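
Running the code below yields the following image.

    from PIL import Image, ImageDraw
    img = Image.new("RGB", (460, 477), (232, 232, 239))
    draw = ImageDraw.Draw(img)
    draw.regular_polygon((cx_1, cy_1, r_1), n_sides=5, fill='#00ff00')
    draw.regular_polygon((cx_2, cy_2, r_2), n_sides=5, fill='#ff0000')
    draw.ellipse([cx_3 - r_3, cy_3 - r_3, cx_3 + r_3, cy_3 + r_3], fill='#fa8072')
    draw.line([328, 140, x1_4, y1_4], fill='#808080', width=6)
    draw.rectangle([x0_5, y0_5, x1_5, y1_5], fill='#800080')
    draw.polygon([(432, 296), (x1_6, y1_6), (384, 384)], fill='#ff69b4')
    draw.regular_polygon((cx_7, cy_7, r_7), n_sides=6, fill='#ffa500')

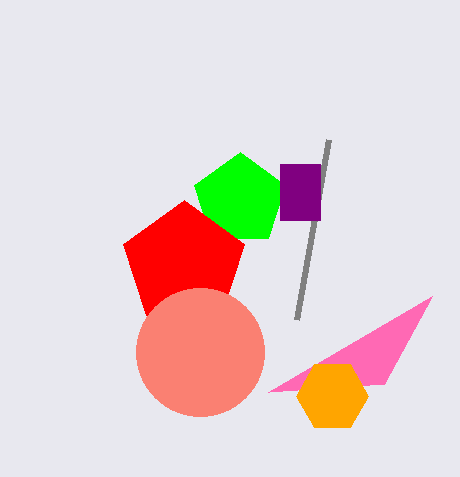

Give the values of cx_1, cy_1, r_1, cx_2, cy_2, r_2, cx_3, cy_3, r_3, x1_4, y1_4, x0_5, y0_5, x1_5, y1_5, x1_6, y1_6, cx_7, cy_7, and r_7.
cx_1 = 240; cy_1 = 200; r_1 = 48; cx_2 = 184; cy_2 = 264; r_2 = 64; cx_3 = 200; cy_3 = 352; r_3 = 64; x1_4 = 296; y1_4 = 320; x0_5 = 280; y0_5 = 164; x1_5 = 320; y1_5 = 220; x1_6 = 268; y1_6 = 392; cx_7 = 332; cy_7 = 396; r_7 = 36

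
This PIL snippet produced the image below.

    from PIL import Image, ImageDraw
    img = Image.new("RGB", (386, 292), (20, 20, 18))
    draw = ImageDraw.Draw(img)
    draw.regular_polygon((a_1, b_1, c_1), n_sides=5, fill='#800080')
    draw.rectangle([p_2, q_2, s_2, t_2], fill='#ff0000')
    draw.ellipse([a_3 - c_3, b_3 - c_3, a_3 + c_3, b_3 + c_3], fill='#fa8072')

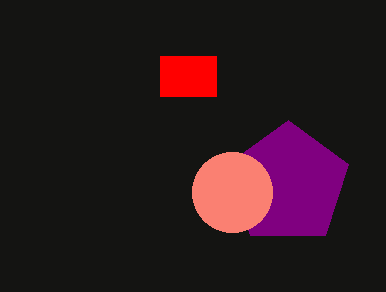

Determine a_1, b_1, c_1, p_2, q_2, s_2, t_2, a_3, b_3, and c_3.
a_1 = 288
b_1 = 184
c_1 = 64
p_2 = 160
q_2 = 56
s_2 = 216
t_2 = 96
a_3 = 232
b_3 = 192
c_3 = 40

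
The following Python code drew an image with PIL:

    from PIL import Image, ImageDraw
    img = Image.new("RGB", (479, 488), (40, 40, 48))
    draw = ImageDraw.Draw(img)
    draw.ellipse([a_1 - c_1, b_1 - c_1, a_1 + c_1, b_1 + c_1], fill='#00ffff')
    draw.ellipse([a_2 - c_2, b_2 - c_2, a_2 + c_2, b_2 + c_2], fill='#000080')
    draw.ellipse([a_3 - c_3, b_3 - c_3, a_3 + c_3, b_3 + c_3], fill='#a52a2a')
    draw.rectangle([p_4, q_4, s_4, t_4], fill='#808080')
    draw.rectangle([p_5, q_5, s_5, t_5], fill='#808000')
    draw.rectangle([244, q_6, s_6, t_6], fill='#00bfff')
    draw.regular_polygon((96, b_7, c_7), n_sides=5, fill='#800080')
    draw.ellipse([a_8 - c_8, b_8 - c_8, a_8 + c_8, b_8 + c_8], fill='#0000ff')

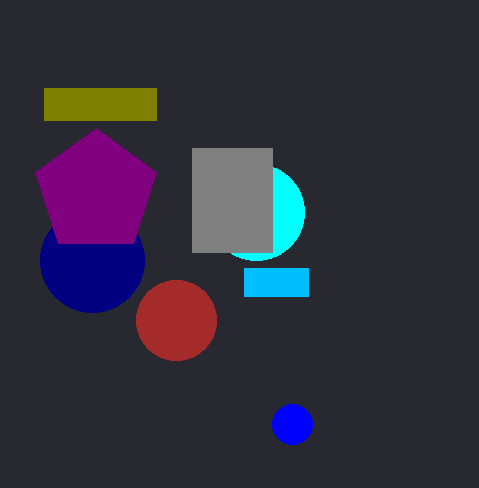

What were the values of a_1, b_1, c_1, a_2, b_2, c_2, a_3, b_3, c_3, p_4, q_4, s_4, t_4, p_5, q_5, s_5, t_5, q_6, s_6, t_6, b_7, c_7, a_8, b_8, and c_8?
a_1 = 256
b_1 = 212
c_1 = 48
a_2 = 92
b_2 = 260
c_2 = 52
a_3 = 176
b_3 = 320
c_3 = 40
p_4 = 192
q_4 = 148
s_4 = 272
t_4 = 252
p_5 = 44
q_5 = 88
s_5 = 156
t_5 = 120
q_6 = 268
s_6 = 308
t_6 = 296
b_7 = 192
c_7 = 64
a_8 = 292
b_8 = 424
c_8 = 20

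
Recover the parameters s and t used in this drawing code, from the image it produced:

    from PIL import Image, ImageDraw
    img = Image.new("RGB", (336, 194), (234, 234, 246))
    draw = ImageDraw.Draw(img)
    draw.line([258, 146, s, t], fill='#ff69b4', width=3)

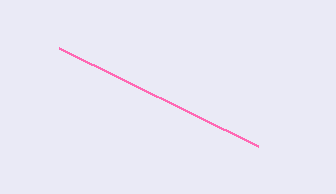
s = 59; t = 48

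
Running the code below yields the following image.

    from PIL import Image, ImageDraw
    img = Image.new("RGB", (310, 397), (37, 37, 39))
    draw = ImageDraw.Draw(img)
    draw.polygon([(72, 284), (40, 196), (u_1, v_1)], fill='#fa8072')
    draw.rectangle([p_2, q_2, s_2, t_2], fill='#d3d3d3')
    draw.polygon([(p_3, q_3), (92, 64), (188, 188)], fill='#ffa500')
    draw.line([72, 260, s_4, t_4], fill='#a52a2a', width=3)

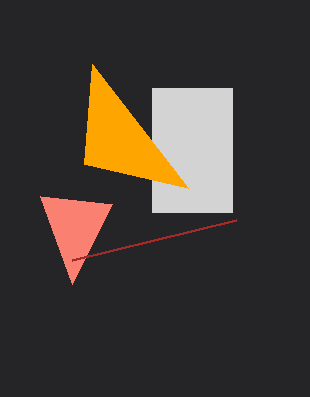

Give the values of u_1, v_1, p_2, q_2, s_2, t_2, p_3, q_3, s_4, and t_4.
u_1 = 112
v_1 = 204
p_2 = 152
q_2 = 88
s_2 = 232
t_2 = 212
p_3 = 84
q_3 = 164
s_4 = 236
t_4 = 220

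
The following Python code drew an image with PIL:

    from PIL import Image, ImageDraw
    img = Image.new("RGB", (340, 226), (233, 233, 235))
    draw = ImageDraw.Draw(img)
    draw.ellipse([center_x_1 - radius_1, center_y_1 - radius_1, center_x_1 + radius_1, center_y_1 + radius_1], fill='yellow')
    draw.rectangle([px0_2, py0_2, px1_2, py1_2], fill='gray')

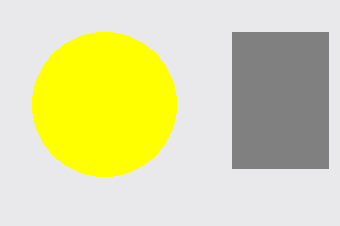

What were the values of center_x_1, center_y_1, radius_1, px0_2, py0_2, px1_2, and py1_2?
center_x_1 = 104
center_y_1 = 104
radius_1 = 72
px0_2 = 232
py0_2 = 32
px1_2 = 328
py1_2 = 168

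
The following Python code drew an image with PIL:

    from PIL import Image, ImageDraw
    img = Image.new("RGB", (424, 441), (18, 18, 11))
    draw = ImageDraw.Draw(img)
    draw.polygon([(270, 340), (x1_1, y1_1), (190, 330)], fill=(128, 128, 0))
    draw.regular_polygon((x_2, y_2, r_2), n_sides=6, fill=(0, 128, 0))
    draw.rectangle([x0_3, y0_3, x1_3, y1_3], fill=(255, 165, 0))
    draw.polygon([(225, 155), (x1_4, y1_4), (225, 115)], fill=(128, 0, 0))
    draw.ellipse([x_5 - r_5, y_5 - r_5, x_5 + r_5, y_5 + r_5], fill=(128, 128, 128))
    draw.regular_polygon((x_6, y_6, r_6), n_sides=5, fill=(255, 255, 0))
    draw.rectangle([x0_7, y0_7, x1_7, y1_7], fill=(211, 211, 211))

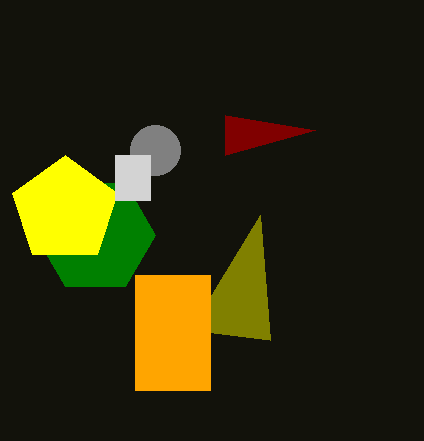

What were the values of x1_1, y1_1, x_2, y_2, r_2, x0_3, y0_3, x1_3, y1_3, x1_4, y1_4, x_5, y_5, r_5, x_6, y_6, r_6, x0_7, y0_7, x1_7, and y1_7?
x1_1 = 260; y1_1 = 215; x_2 = 95; y_2 = 235; r_2 = 60; x0_3 = 135; y0_3 = 275; x1_3 = 210; y1_3 = 390; x1_4 = 315; y1_4 = 130; x_5 = 155; y_5 = 150; r_5 = 25; x_6 = 65; y_6 = 210; r_6 = 55; x0_7 = 115; y0_7 = 155; x1_7 = 150; y1_7 = 200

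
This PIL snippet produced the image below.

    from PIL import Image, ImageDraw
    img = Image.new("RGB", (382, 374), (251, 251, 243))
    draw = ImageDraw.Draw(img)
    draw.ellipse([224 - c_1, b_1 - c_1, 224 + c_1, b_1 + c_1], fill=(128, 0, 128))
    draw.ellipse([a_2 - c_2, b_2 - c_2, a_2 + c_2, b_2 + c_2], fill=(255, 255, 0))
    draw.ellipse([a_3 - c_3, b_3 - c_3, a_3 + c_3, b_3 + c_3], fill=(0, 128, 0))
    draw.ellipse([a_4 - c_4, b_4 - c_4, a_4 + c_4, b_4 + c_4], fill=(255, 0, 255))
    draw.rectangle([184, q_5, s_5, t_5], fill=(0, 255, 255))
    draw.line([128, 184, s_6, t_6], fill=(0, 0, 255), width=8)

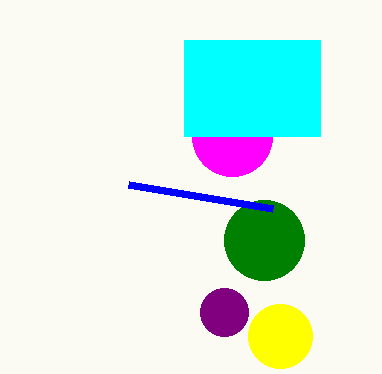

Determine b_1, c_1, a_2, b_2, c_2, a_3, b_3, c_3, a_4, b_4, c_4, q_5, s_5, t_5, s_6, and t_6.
b_1 = 312; c_1 = 24; a_2 = 280; b_2 = 336; c_2 = 32; a_3 = 264; b_3 = 240; c_3 = 40; a_4 = 232; b_4 = 136; c_4 = 40; q_5 = 40; s_5 = 320; t_5 = 136; s_6 = 272; t_6 = 208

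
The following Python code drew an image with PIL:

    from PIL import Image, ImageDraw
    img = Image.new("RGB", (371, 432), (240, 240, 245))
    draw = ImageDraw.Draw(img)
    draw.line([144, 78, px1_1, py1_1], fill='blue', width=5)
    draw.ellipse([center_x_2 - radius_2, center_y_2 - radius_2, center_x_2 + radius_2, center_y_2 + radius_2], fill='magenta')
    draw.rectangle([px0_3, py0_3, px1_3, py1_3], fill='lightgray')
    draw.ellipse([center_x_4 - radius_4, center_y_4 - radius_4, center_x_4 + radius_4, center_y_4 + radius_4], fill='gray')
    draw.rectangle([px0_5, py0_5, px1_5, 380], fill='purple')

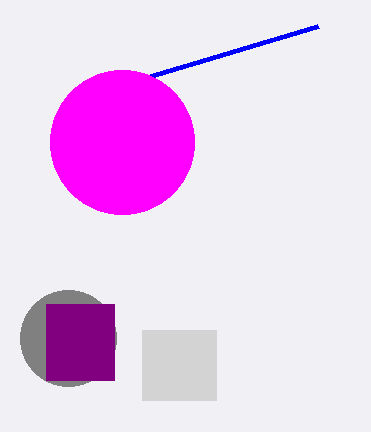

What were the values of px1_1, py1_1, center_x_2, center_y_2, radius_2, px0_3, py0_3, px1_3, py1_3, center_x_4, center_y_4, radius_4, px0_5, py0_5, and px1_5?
px1_1 = 318
py1_1 = 26
center_x_2 = 122
center_y_2 = 142
radius_2 = 72
px0_3 = 142
py0_3 = 330
px1_3 = 216
py1_3 = 400
center_x_4 = 68
center_y_4 = 338
radius_4 = 48
px0_5 = 46
py0_5 = 304
px1_5 = 114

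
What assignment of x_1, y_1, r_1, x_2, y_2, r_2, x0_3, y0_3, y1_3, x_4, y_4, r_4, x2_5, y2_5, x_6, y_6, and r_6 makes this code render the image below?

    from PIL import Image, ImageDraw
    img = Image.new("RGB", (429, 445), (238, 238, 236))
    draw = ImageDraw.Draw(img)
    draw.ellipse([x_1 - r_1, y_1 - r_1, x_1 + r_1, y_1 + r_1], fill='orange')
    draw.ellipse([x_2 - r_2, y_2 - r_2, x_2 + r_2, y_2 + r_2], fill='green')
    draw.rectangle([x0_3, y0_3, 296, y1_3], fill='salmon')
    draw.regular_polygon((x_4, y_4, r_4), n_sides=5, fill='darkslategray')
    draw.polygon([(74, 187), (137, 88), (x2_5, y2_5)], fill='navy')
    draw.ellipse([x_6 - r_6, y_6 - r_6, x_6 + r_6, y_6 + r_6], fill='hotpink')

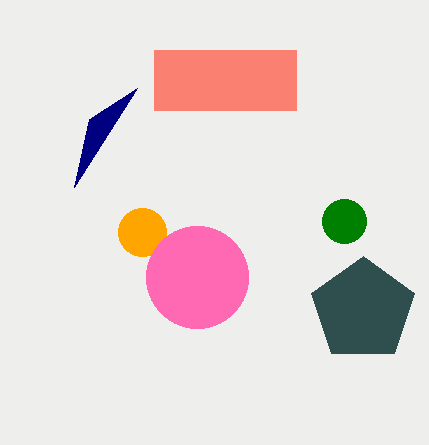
x_1 = 142; y_1 = 232; r_1 = 24; x_2 = 344; y_2 = 221; r_2 = 22; x0_3 = 154; y0_3 = 50; y1_3 = 110; x_4 = 363; y_4 = 310; r_4 = 54; x2_5 = 89; y2_5 = 119; x_6 = 197; y_6 = 277; r_6 = 51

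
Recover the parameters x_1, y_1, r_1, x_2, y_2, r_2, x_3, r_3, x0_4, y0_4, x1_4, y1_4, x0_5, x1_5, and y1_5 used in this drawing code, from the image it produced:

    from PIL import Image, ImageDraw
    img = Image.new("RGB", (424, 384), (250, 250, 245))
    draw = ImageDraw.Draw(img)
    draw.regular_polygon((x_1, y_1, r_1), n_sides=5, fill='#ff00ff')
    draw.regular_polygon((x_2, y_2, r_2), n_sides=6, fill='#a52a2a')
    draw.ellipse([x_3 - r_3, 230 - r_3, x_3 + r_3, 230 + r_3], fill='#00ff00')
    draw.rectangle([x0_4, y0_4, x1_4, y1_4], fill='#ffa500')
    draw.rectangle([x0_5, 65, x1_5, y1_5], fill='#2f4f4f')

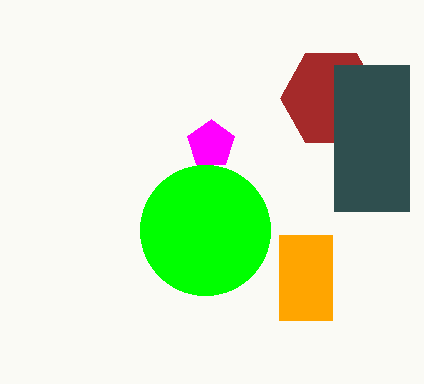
x_1 = 211
y_1 = 144
r_1 = 25
x_2 = 331
y_2 = 98
r_2 = 51
x_3 = 205
r_3 = 65
x0_4 = 279
y0_4 = 235
x1_4 = 332
y1_4 = 320
x0_5 = 334
x1_5 = 409
y1_5 = 211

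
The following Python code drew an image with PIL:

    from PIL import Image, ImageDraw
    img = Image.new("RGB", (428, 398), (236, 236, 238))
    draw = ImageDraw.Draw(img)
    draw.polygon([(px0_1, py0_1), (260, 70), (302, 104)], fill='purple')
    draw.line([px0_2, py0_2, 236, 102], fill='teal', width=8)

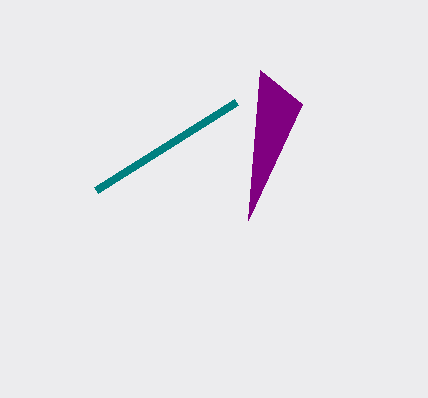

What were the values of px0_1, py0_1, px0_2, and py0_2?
px0_1 = 248, py0_1 = 220, px0_2 = 96, py0_2 = 190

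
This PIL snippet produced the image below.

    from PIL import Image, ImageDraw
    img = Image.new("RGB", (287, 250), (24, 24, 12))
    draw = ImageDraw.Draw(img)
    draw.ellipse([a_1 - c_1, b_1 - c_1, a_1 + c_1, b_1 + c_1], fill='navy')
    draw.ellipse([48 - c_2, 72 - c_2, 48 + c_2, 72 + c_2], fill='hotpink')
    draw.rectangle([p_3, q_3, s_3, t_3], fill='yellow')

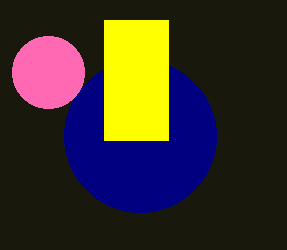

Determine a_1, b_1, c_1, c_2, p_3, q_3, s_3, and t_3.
a_1 = 140, b_1 = 136, c_1 = 76, c_2 = 36, p_3 = 104, q_3 = 20, s_3 = 168, t_3 = 140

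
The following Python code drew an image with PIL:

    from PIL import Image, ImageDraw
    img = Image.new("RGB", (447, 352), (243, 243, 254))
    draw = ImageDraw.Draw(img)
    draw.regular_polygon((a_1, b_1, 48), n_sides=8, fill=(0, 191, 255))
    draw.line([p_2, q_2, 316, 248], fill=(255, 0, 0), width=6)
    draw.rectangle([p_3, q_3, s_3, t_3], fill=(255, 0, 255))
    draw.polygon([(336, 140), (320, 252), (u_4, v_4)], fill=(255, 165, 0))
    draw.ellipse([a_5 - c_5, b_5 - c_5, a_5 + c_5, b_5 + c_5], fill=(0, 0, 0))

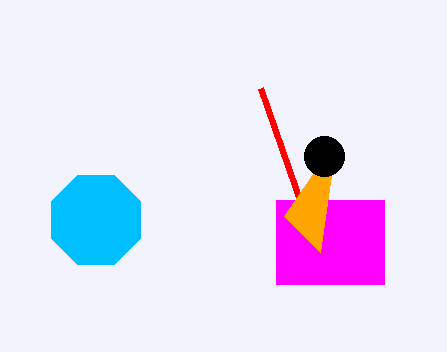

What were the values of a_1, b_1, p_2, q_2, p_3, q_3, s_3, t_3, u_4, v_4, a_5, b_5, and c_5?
a_1 = 96, b_1 = 220, p_2 = 260, q_2 = 88, p_3 = 276, q_3 = 200, s_3 = 384, t_3 = 284, u_4 = 284, v_4 = 216, a_5 = 324, b_5 = 156, c_5 = 20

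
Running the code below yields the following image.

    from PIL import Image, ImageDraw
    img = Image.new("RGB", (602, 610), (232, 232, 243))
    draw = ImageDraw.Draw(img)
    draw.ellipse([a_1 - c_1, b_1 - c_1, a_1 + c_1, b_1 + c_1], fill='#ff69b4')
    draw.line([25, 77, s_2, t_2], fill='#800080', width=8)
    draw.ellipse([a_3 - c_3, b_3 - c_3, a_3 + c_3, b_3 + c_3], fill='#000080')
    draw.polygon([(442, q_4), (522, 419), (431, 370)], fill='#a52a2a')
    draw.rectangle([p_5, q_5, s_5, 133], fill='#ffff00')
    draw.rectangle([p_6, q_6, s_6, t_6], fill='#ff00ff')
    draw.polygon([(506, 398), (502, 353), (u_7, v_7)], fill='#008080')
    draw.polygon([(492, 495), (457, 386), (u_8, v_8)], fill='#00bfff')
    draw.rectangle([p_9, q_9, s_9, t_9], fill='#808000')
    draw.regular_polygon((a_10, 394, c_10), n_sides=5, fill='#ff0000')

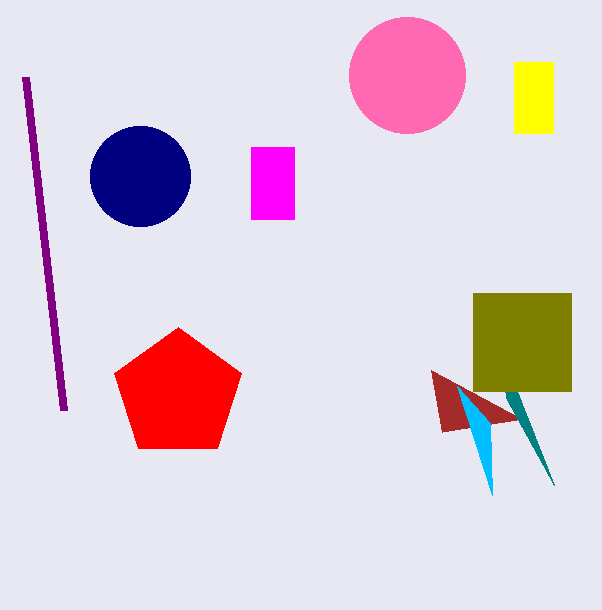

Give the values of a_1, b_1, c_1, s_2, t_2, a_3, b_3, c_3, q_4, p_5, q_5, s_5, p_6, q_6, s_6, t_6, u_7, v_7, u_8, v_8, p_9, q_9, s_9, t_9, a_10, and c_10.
a_1 = 407
b_1 = 75
c_1 = 58
s_2 = 63
t_2 = 410
a_3 = 140
b_3 = 176
c_3 = 50
q_4 = 432
p_5 = 514
q_5 = 62
s_5 = 553
p_6 = 251
q_6 = 147
s_6 = 294
t_6 = 219
u_7 = 554
v_7 = 485
u_8 = 490
v_8 = 423
p_9 = 473
q_9 = 293
s_9 = 571
t_9 = 391
a_10 = 178
c_10 = 67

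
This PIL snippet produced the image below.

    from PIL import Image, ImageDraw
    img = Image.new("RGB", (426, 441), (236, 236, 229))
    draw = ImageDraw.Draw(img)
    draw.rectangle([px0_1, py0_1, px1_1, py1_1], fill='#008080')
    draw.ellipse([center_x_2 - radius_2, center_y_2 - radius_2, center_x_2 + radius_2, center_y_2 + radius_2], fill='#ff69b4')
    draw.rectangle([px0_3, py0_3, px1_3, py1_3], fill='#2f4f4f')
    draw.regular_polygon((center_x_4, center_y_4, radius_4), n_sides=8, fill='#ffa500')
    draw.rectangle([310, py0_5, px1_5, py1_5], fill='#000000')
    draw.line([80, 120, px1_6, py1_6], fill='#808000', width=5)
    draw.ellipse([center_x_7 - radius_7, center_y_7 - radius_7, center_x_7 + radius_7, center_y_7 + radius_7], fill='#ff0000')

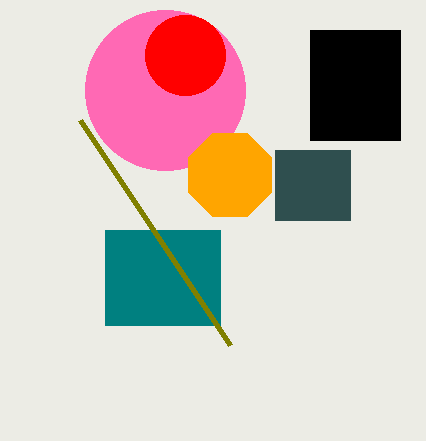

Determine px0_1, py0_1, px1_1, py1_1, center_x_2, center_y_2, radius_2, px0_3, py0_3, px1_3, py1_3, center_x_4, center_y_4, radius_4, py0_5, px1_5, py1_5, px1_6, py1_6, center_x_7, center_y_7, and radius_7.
px0_1 = 105, py0_1 = 230, px1_1 = 220, py1_1 = 325, center_x_2 = 165, center_y_2 = 90, radius_2 = 80, px0_3 = 275, py0_3 = 150, px1_3 = 350, py1_3 = 220, center_x_4 = 230, center_y_4 = 175, radius_4 = 45, py0_5 = 30, px1_5 = 400, py1_5 = 140, px1_6 = 230, py1_6 = 345, center_x_7 = 185, center_y_7 = 55, radius_7 = 40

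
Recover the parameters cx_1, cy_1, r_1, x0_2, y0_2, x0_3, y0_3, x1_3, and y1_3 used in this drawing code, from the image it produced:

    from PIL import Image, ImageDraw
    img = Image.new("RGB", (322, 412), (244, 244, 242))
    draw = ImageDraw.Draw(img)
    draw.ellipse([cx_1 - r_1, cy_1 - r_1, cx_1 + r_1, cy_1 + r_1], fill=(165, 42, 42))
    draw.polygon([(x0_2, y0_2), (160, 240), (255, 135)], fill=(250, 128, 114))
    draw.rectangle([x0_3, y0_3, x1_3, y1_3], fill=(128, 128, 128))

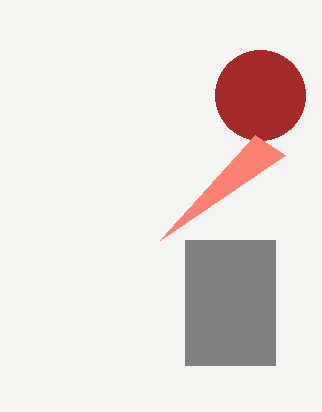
cx_1 = 260
cy_1 = 95
r_1 = 45
x0_2 = 285
y0_2 = 155
x0_3 = 185
y0_3 = 240
x1_3 = 275
y1_3 = 365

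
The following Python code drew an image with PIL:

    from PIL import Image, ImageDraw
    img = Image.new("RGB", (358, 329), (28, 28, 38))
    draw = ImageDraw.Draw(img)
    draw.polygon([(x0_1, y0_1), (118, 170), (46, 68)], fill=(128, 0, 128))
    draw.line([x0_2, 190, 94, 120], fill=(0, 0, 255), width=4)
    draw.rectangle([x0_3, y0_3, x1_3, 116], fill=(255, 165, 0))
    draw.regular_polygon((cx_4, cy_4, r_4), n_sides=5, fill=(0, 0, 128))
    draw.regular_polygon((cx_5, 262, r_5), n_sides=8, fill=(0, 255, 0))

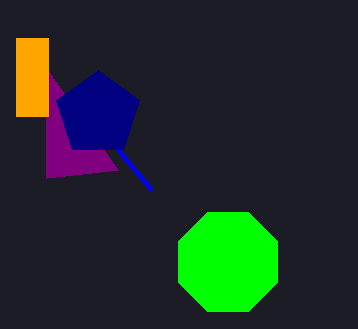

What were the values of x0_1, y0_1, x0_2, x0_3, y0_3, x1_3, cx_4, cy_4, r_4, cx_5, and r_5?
x0_1 = 46
y0_1 = 178
x0_2 = 152
x0_3 = 16
y0_3 = 38
x1_3 = 48
cx_4 = 98
cy_4 = 114
r_4 = 44
cx_5 = 228
r_5 = 54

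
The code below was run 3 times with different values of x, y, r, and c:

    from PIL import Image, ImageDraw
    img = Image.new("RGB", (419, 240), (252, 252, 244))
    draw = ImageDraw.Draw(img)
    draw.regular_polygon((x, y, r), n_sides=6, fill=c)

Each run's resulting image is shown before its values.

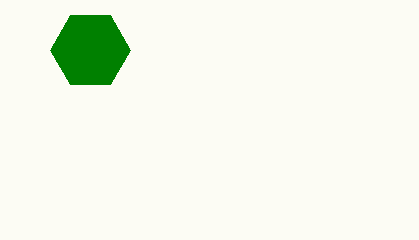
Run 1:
x = 90, y = 50, r = 40, c = 'green'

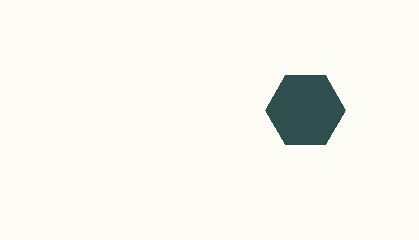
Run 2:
x = 305
y = 110
r = 40
c = 'darkslategray'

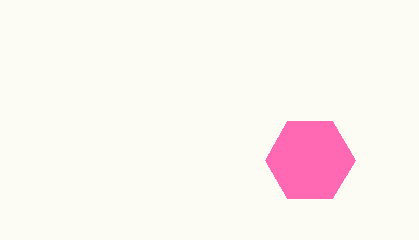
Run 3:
x = 310; y = 160; r = 45; c = 'hotpink'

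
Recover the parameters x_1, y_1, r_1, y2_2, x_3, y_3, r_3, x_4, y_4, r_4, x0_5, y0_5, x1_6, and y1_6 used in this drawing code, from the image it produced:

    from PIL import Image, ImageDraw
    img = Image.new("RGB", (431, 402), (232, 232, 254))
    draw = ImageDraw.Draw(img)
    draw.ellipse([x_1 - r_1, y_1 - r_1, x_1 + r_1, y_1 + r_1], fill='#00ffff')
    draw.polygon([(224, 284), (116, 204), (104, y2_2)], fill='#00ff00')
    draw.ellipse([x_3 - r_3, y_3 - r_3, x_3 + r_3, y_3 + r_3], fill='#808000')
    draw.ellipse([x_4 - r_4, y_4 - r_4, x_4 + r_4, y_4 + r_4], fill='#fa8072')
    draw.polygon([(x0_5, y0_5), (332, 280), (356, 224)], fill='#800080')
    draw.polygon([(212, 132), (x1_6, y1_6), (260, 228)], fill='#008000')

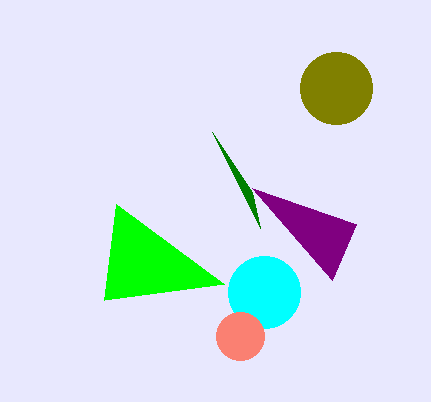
x_1 = 264; y_1 = 292; r_1 = 36; y2_2 = 300; x_3 = 336; y_3 = 88; r_3 = 36; x_4 = 240; y_4 = 336; r_4 = 24; x0_5 = 252; y0_5 = 188; x1_6 = 252; y1_6 = 192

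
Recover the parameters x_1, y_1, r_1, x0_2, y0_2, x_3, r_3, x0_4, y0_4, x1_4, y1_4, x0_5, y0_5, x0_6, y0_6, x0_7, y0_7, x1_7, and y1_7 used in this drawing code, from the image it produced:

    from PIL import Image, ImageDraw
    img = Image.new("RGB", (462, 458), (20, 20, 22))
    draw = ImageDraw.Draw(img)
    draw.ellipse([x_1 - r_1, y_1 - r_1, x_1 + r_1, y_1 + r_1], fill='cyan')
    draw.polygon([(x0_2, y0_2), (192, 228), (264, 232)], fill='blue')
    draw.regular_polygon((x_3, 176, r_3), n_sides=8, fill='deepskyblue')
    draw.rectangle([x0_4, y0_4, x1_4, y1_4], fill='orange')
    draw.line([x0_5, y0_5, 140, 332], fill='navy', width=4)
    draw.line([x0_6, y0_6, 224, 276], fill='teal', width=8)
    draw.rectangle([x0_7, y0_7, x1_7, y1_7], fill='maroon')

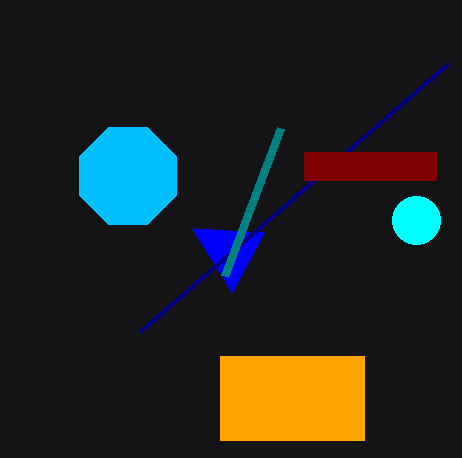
x_1 = 416; y_1 = 220; r_1 = 24; x0_2 = 232; y0_2 = 292; x_3 = 128; r_3 = 52; x0_4 = 220; y0_4 = 356; x1_4 = 364; y1_4 = 440; x0_5 = 448; y0_5 = 64; x0_6 = 280; y0_6 = 128; x0_7 = 304; y0_7 = 152; x1_7 = 436; y1_7 = 180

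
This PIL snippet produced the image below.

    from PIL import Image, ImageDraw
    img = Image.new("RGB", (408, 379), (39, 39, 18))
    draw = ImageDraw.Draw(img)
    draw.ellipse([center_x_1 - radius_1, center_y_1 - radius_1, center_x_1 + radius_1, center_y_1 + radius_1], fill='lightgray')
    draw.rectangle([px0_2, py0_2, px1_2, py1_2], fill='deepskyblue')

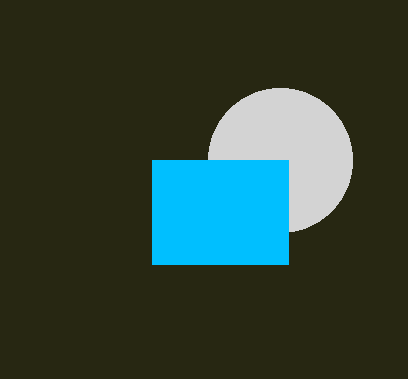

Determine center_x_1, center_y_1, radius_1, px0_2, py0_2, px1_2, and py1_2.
center_x_1 = 280
center_y_1 = 160
radius_1 = 72
px0_2 = 152
py0_2 = 160
px1_2 = 288
py1_2 = 264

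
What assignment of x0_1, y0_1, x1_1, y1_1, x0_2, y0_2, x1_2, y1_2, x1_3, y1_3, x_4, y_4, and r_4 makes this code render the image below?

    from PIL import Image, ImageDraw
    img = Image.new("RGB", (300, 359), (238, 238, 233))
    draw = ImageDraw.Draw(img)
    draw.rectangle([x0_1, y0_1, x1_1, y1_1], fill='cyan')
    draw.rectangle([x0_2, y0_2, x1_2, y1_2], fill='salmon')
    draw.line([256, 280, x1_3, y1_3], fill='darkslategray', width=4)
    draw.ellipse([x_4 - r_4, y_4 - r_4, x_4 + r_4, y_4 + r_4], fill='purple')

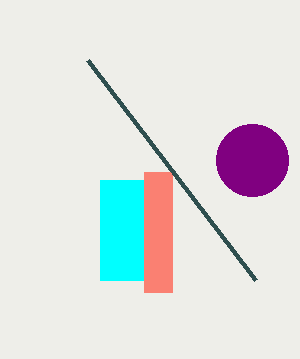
x0_1 = 100
y0_1 = 180
x1_1 = 144
y1_1 = 280
x0_2 = 144
y0_2 = 172
x1_2 = 172
y1_2 = 292
x1_3 = 88
y1_3 = 60
x_4 = 252
y_4 = 160
r_4 = 36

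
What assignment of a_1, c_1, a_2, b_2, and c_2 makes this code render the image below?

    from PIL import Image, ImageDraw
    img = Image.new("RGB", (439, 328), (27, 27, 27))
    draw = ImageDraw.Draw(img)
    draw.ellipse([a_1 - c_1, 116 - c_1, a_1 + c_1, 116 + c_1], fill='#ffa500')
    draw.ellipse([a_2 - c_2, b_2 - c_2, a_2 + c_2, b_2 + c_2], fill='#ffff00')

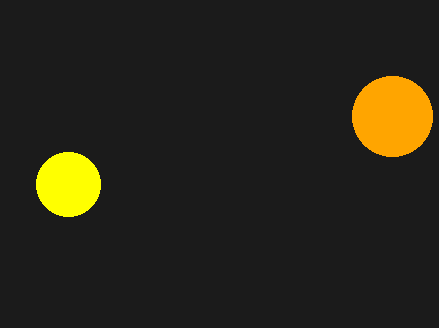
a_1 = 392, c_1 = 40, a_2 = 68, b_2 = 184, c_2 = 32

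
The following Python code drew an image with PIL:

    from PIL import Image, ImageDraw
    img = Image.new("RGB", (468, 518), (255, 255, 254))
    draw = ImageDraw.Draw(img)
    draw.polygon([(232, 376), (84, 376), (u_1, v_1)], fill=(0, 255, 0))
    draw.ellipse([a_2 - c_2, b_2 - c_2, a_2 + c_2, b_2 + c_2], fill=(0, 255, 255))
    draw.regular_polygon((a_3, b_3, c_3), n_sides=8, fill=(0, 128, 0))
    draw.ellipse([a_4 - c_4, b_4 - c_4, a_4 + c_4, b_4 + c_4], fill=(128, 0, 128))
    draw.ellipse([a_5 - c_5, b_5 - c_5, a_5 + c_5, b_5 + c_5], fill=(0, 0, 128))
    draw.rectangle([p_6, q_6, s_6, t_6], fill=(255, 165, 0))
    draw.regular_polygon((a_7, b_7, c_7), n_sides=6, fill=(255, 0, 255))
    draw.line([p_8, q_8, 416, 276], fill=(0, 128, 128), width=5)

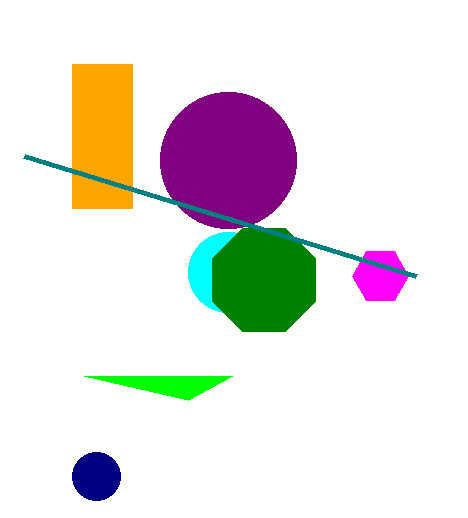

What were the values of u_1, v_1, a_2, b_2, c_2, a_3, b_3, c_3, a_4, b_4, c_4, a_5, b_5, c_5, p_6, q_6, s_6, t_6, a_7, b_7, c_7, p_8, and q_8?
u_1 = 188; v_1 = 400; a_2 = 228; b_2 = 272; c_2 = 40; a_3 = 264; b_3 = 280; c_3 = 56; a_4 = 228; b_4 = 160; c_4 = 68; a_5 = 96; b_5 = 476; c_5 = 24; p_6 = 72; q_6 = 64; s_6 = 132; t_6 = 208; a_7 = 380; b_7 = 276; c_7 = 28; p_8 = 24; q_8 = 156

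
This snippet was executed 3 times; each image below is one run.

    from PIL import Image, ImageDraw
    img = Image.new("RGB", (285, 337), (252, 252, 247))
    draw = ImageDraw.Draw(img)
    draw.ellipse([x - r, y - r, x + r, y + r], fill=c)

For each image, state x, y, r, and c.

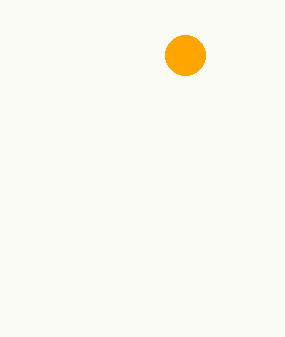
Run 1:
x = 185
y = 55
r = 20
c = 'orange'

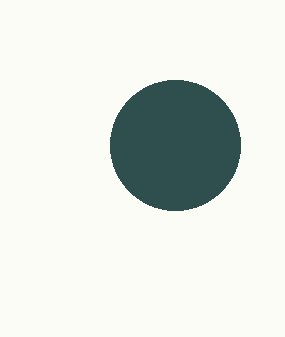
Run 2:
x = 175; y = 145; r = 65; c = 'darkslategray'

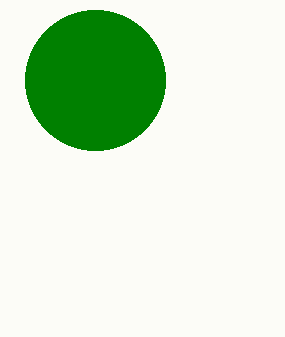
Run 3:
x = 95, y = 80, r = 70, c = 'green'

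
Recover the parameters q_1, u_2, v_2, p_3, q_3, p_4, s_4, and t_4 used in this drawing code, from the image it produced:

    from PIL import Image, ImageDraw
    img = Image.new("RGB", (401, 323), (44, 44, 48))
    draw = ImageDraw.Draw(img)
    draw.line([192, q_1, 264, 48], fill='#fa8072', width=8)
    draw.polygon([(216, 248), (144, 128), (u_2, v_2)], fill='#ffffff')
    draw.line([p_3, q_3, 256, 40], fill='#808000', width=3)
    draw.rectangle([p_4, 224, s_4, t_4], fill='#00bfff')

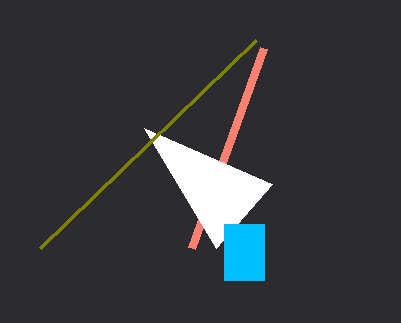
q_1 = 248; u_2 = 272; v_2 = 184; p_3 = 40; q_3 = 248; p_4 = 224; s_4 = 264; t_4 = 280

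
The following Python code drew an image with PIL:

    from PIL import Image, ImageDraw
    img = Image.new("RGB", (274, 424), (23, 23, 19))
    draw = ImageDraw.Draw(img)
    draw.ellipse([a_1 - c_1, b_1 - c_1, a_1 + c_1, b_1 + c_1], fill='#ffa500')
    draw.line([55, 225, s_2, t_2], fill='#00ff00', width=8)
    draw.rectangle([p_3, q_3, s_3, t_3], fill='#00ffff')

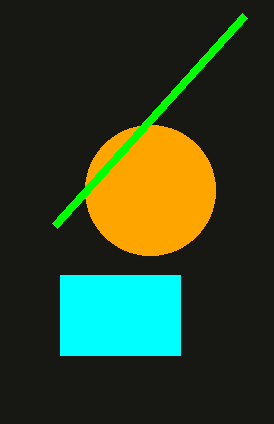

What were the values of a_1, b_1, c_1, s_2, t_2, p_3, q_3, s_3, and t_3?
a_1 = 150; b_1 = 190; c_1 = 65; s_2 = 245; t_2 = 15; p_3 = 60; q_3 = 275; s_3 = 180; t_3 = 355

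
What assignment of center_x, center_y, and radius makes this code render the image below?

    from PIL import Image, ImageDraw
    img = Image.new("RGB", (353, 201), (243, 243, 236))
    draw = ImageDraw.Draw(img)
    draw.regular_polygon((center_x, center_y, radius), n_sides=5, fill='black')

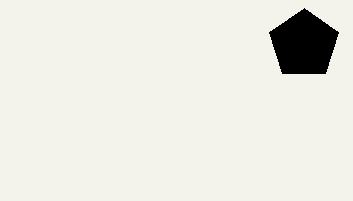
center_x = 304
center_y = 44
radius = 36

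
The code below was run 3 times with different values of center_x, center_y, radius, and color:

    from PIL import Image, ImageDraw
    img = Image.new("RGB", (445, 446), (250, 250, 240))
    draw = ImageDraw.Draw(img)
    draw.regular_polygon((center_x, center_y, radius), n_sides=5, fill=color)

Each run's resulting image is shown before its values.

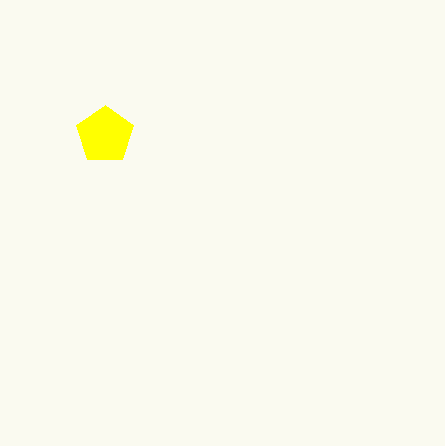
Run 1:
center_x = 105, center_y = 135, radius = 30, color = 'yellow'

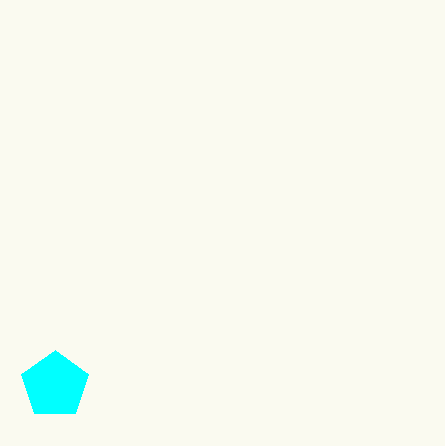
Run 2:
center_x = 55; center_y = 385; radius = 35; color = 'cyan'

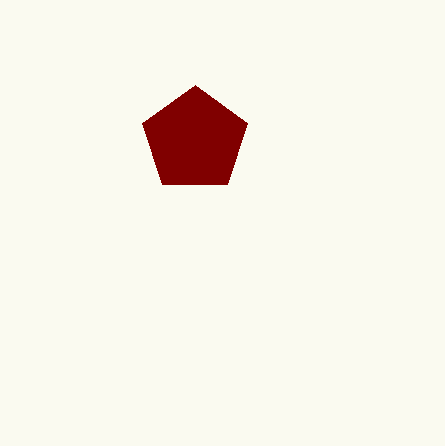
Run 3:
center_x = 195; center_y = 140; radius = 55; color = 'maroon'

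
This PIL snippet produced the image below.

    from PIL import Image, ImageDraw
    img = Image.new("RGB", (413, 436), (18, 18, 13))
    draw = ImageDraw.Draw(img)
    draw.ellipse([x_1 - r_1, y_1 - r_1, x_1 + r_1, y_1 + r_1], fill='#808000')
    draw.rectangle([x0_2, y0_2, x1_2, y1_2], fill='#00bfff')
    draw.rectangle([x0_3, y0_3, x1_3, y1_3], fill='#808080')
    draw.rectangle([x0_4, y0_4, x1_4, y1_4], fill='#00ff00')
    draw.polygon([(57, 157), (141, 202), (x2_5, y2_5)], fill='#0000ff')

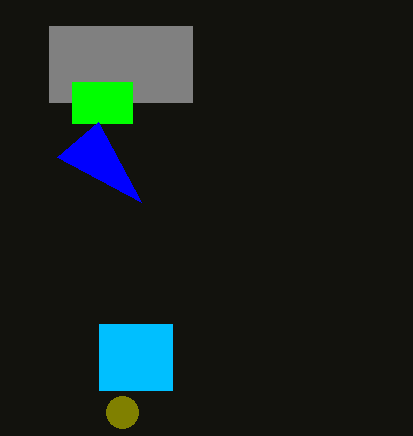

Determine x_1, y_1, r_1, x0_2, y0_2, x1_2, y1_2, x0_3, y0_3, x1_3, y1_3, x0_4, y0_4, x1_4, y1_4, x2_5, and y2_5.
x_1 = 122; y_1 = 412; r_1 = 16; x0_2 = 99; y0_2 = 324; x1_2 = 172; y1_2 = 390; x0_3 = 49; y0_3 = 26; x1_3 = 192; y1_3 = 102; x0_4 = 72; y0_4 = 82; x1_4 = 132; y1_4 = 123; x2_5 = 98; y2_5 = 122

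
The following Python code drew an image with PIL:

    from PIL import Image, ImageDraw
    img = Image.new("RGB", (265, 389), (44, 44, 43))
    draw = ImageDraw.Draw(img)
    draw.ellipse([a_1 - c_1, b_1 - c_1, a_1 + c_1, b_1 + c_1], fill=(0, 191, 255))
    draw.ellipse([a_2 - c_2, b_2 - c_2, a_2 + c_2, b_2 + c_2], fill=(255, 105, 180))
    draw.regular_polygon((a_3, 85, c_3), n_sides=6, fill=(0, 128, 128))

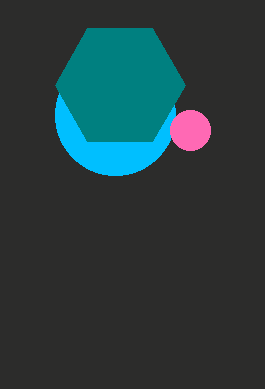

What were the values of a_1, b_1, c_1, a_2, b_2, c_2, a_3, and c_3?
a_1 = 115; b_1 = 115; c_1 = 60; a_2 = 190; b_2 = 130; c_2 = 20; a_3 = 120; c_3 = 65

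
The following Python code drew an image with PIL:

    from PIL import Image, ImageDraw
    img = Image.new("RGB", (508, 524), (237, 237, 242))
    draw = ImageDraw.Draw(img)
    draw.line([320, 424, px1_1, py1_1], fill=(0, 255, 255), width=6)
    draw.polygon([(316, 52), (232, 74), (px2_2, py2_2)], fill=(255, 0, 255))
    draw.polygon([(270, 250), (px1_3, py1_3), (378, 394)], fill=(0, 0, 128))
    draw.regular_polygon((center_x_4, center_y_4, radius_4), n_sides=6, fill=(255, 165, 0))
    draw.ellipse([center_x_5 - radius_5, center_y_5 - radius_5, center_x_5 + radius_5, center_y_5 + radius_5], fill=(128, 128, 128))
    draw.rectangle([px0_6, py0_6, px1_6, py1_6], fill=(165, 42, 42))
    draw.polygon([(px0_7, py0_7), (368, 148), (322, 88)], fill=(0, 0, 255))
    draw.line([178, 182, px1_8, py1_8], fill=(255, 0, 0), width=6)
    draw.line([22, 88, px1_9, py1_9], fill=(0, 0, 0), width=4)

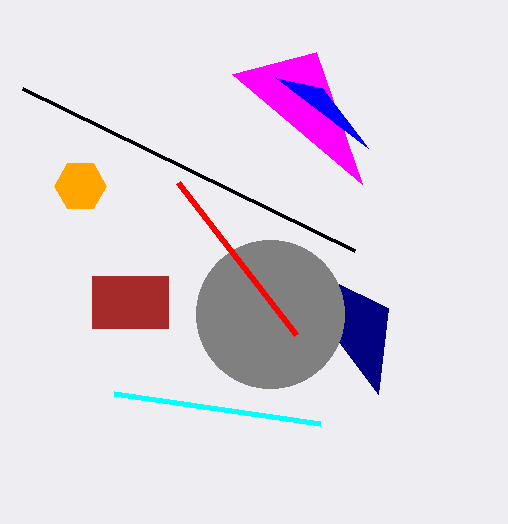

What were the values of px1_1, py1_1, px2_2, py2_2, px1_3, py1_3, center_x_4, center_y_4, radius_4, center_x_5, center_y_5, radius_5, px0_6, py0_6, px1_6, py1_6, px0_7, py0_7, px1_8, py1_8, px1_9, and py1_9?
px1_1 = 114
py1_1 = 394
px2_2 = 362
py2_2 = 184
px1_3 = 388
py1_3 = 308
center_x_4 = 80
center_y_4 = 186
radius_4 = 26
center_x_5 = 270
center_y_5 = 314
radius_5 = 74
px0_6 = 92
py0_6 = 276
px1_6 = 168
py1_6 = 328
px0_7 = 276
py0_7 = 78
px1_8 = 296
py1_8 = 334
px1_9 = 354
py1_9 = 250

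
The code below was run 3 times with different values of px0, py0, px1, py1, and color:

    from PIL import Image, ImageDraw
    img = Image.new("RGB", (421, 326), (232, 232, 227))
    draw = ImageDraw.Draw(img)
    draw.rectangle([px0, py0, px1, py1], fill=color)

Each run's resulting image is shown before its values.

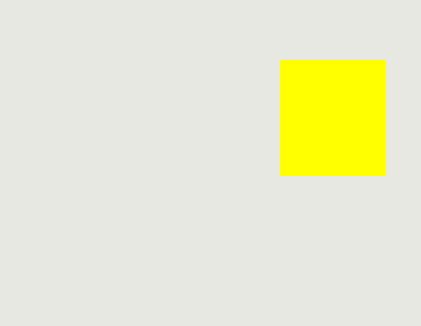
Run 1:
px0 = 280
py0 = 60
px1 = 385
py1 = 175
color = 'yellow'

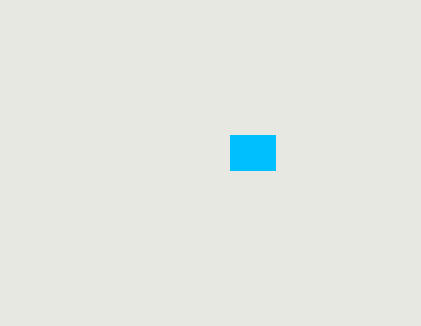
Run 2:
px0 = 230
py0 = 135
px1 = 275
py1 = 170
color = 'deepskyblue'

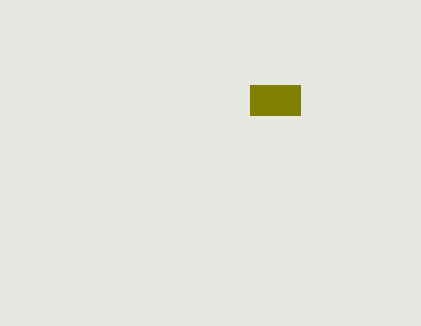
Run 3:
px0 = 250
py0 = 85
px1 = 300
py1 = 115
color = 'olive'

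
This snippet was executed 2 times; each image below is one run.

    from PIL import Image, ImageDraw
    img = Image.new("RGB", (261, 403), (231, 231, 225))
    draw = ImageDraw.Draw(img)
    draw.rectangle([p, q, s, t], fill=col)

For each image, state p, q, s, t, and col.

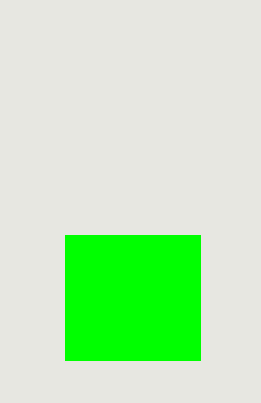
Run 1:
p = 65, q = 235, s = 200, t = 360, col = 'lime'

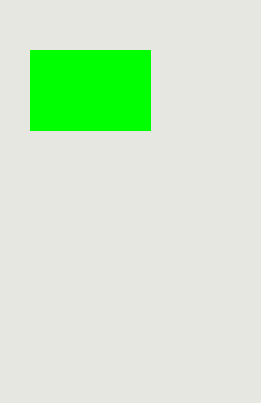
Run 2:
p = 30, q = 50, s = 150, t = 130, col = 'lime'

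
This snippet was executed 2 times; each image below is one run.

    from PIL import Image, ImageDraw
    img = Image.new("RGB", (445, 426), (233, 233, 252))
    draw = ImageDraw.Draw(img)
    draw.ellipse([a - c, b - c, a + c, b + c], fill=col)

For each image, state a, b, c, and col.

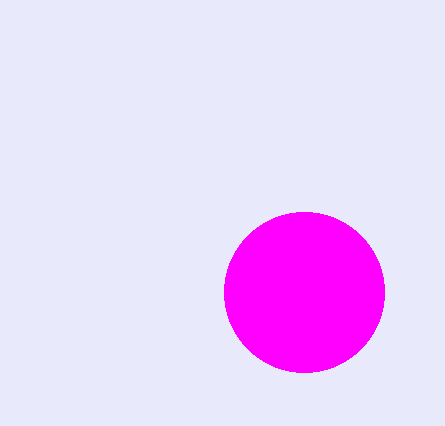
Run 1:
a = 304
b = 292
c = 80
col = 'magenta'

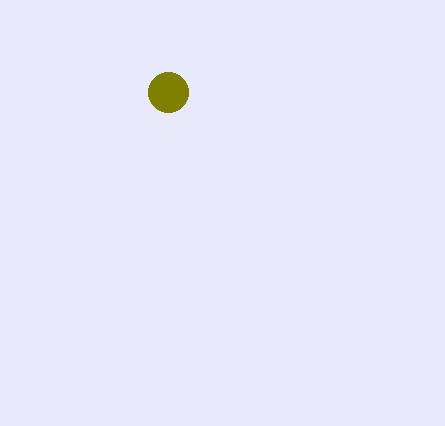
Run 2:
a = 168, b = 92, c = 20, col = 'olive'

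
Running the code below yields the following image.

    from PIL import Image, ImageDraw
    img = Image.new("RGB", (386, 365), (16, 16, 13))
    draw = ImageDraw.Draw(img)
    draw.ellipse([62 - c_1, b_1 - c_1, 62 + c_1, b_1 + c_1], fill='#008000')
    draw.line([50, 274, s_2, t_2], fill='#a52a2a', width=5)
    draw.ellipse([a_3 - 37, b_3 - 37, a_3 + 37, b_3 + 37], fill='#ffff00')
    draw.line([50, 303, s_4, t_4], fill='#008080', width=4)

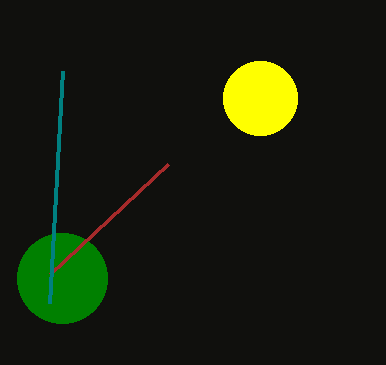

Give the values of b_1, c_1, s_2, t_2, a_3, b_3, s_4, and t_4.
b_1 = 278; c_1 = 45; s_2 = 168; t_2 = 164; a_3 = 260; b_3 = 98; s_4 = 63; t_4 = 71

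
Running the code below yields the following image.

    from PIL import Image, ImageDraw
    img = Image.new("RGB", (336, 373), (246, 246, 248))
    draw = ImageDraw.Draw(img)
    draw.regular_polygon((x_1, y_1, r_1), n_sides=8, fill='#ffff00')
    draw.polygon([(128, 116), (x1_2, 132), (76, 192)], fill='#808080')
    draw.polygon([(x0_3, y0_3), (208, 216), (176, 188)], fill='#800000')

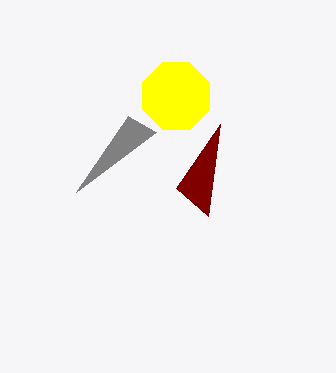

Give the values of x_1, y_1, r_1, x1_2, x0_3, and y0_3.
x_1 = 176
y_1 = 96
r_1 = 36
x1_2 = 156
x0_3 = 220
y0_3 = 124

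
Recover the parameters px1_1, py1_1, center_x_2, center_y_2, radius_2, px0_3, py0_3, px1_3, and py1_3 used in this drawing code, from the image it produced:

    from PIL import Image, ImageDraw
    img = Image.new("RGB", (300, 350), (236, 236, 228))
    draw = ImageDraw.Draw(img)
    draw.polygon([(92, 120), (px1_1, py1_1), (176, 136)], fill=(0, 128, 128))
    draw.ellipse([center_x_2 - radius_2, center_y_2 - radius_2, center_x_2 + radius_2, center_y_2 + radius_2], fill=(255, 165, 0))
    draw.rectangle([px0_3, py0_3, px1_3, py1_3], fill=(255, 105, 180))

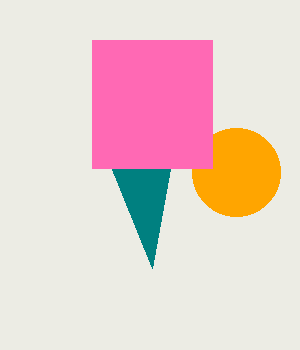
px1_1 = 152
py1_1 = 268
center_x_2 = 236
center_y_2 = 172
radius_2 = 44
px0_3 = 92
py0_3 = 40
px1_3 = 212
py1_3 = 168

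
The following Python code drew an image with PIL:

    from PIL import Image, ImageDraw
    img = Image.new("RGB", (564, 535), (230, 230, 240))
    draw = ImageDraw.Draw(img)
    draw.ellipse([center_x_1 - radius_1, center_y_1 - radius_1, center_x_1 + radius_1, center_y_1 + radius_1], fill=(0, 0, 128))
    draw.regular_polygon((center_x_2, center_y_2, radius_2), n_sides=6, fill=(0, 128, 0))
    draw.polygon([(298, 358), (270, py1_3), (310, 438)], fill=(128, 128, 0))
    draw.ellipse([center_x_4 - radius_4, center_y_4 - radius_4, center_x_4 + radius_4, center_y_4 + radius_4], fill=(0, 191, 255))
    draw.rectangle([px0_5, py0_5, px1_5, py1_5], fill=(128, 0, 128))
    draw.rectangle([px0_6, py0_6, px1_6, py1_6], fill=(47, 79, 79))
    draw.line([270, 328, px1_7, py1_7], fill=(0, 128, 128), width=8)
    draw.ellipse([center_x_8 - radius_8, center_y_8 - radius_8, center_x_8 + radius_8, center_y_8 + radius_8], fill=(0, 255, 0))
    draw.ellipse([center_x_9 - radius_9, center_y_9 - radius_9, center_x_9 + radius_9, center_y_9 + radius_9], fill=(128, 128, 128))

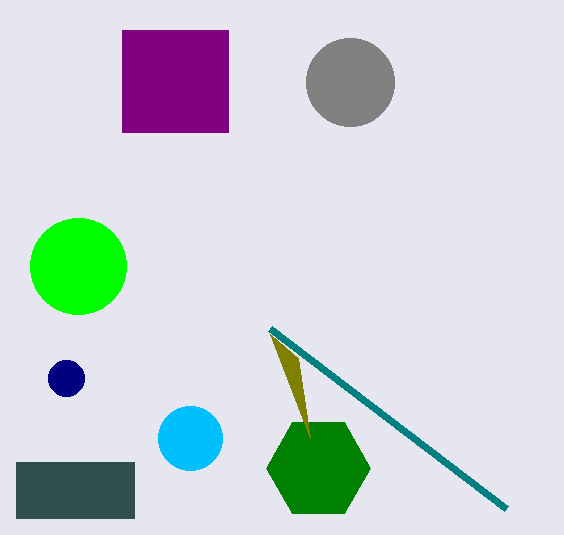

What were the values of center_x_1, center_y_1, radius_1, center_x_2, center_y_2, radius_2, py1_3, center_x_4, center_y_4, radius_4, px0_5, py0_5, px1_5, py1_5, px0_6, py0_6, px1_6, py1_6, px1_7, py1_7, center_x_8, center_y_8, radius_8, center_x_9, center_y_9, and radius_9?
center_x_1 = 66
center_y_1 = 378
radius_1 = 18
center_x_2 = 318
center_y_2 = 468
radius_2 = 52
py1_3 = 334
center_x_4 = 190
center_y_4 = 438
radius_4 = 32
px0_5 = 122
py0_5 = 30
px1_5 = 228
py1_5 = 132
px0_6 = 16
py0_6 = 462
px1_6 = 134
py1_6 = 518
px1_7 = 506
py1_7 = 508
center_x_8 = 78
center_y_8 = 266
radius_8 = 48
center_x_9 = 350
center_y_9 = 82
radius_9 = 44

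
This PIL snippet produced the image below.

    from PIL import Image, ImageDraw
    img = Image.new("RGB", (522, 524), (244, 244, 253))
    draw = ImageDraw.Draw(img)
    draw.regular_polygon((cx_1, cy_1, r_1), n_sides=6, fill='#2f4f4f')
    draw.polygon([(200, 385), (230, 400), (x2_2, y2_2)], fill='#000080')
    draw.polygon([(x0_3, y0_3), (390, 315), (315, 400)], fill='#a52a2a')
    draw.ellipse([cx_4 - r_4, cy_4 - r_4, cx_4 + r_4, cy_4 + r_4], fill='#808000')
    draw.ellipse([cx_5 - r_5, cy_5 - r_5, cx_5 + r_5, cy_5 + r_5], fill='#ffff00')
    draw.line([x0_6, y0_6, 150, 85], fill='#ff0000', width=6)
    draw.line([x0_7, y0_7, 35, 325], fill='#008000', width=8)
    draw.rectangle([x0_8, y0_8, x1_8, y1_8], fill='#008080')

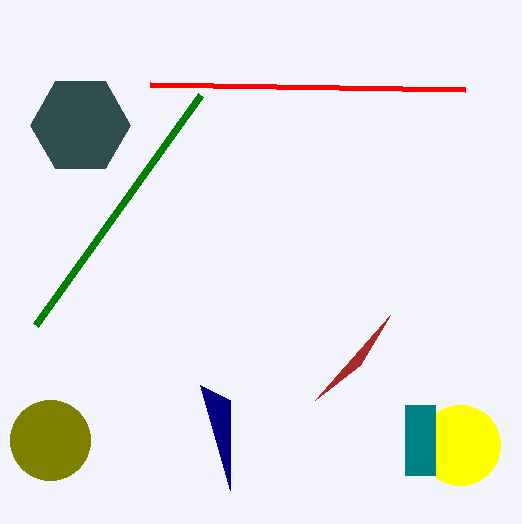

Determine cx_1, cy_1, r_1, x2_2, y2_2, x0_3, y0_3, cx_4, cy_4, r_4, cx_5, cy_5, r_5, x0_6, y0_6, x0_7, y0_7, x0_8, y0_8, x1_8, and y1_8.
cx_1 = 80; cy_1 = 125; r_1 = 50; x2_2 = 230; y2_2 = 490; x0_3 = 360; y0_3 = 365; cx_4 = 50; cy_4 = 440; r_4 = 40; cx_5 = 460; cy_5 = 445; r_5 = 40; x0_6 = 465; y0_6 = 90; x0_7 = 200; y0_7 = 95; x0_8 = 405; y0_8 = 405; x1_8 = 435; y1_8 = 475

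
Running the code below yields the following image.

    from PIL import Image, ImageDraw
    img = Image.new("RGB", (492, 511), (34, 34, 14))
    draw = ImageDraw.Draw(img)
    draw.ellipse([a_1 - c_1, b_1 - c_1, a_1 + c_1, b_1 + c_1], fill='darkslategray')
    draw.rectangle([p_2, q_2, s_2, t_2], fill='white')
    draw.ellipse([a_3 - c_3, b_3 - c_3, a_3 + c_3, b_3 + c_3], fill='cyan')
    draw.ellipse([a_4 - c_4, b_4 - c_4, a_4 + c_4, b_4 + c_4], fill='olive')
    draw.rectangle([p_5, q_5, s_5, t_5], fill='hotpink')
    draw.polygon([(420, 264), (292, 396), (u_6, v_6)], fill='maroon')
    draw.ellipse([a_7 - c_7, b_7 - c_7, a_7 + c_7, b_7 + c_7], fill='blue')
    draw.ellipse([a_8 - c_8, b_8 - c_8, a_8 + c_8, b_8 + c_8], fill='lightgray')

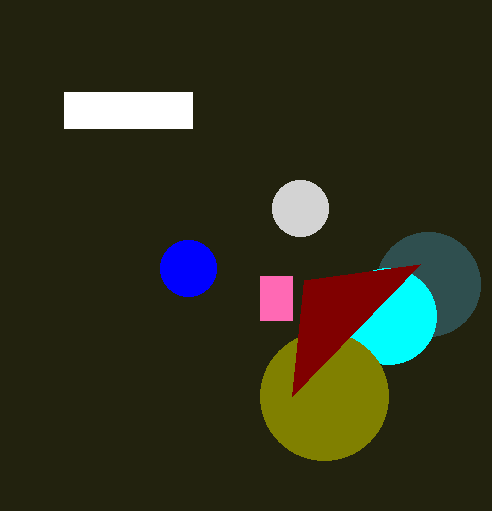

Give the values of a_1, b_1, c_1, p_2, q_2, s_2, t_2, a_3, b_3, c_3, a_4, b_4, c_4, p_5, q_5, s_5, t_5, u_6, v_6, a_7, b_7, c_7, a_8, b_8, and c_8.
a_1 = 428
b_1 = 284
c_1 = 52
p_2 = 64
q_2 = 92
s_2 = 192
t_2 = 128
a_3 = 388
b_3 = 316
c_3 = 48
a_4 = 324
b_4 = 396
c_4 = 64
p_5 = 260
q_5 = 276
s_5 = 292
t_5 = 320
u_6 = 304
v_6 = 280
a_7 = 188
b_7 = 268
c_7 = 28
a_8 = 300
b_8 = 208
c_8 = 28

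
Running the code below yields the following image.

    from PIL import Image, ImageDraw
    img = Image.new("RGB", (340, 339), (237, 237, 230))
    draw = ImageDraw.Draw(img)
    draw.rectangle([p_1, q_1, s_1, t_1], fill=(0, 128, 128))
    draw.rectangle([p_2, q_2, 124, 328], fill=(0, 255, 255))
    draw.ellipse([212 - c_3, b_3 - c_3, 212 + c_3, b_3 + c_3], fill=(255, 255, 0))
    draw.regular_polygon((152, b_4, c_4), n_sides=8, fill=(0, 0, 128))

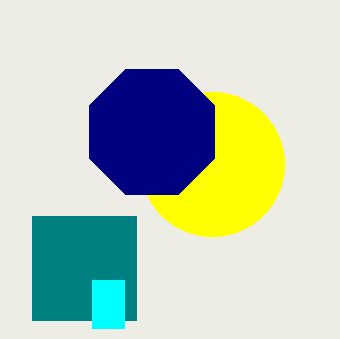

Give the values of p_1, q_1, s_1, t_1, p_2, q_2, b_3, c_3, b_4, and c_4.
p_1 = 32, q_1 = 216, s_1 = 136, t_1 = 320, p_2 = 92, q_2 = 280, b_3 = 164, c_3 = 72, b_4 = 132, c_4 = 68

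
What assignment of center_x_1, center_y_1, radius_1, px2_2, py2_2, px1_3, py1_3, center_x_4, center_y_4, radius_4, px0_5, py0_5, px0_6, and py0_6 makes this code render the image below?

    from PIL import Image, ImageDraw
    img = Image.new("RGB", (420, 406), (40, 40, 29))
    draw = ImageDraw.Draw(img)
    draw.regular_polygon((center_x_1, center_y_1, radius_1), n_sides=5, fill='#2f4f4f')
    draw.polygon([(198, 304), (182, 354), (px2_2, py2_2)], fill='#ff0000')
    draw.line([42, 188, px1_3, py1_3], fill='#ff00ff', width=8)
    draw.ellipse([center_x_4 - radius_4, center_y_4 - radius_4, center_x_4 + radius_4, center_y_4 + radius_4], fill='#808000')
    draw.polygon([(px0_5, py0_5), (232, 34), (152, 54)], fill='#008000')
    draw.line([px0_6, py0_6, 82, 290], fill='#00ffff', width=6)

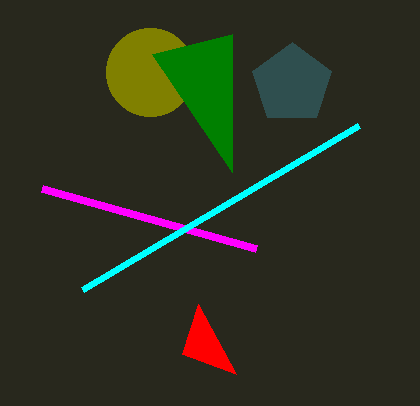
center_x_1 = 292
center_y_1 = 84
radius_1 = 42
px2_2 = 236
py2_2 = 374
px1_3 = 256
py1_3 = 248
center_x_4 = 150
center_y_4 = 72
radius_4 = 44
px0_5 = 232
py0_5 = 172
px0_6 = 358
py0_6 = 126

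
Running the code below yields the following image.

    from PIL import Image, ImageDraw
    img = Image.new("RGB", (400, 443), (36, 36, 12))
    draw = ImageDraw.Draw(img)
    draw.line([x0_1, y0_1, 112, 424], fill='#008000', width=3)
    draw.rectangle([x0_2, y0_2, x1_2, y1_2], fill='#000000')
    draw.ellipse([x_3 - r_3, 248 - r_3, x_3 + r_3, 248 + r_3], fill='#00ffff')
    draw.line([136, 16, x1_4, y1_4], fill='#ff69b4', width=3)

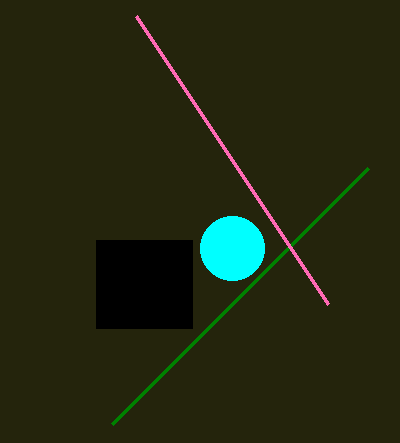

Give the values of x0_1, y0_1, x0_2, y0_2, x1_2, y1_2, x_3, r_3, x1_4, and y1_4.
x0_1 = 368, y0_1 = 168, x0_2 = 96, y0_2 = 240, x1_2 = 192, y1_2 = 328, x_3 = 232, r_3 = 32, x1_4 = 328, y1_4 = 304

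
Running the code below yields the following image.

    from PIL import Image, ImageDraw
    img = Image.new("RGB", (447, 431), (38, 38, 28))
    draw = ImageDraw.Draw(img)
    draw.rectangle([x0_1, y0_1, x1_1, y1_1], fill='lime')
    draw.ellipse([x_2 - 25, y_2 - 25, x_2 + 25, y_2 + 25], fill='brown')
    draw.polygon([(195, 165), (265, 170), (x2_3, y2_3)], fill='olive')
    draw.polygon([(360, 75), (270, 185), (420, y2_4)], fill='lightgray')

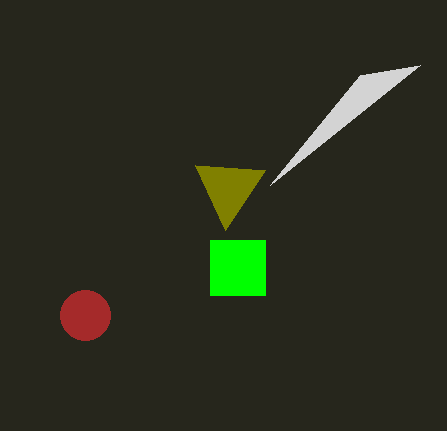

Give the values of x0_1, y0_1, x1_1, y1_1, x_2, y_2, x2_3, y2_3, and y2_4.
x0_1 = 210
y0_1 = 240
x1_1 = 265
y1_1 = 295
x_2 = 85
y_2 = 315
x2_3 = 225
y2_3 = 230
y2_4 = 65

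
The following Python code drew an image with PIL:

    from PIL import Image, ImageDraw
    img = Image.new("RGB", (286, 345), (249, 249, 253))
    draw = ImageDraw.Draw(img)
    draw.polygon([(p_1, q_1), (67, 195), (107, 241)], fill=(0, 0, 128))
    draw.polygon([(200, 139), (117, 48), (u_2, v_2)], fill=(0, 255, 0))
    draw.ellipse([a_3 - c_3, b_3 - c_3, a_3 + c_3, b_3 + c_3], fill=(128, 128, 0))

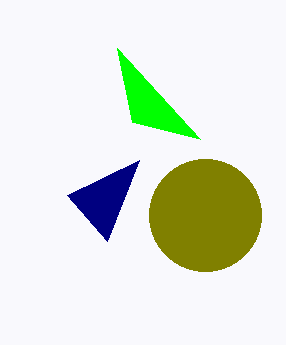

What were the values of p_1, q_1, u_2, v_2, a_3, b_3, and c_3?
p_1 = 139; q_1 = 160; u_2 = 132; v_2 = 122; a_3 = 205; b_3 = 215; c_3 = 56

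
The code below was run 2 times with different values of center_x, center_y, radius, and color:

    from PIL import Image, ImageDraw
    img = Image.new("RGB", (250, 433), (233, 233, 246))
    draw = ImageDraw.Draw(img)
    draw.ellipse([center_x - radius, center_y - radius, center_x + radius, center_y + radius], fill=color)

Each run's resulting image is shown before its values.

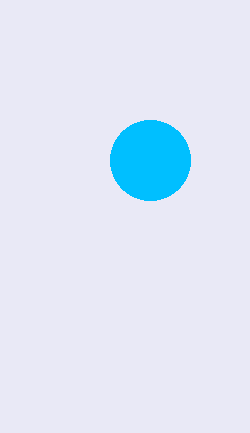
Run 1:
center_x = 150, center_y = 160, radius = 40, color = 'deepskyblue'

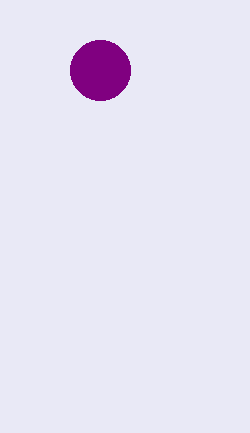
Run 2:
center_x = 100; center_y = 70; radius = 30; color = 'purple'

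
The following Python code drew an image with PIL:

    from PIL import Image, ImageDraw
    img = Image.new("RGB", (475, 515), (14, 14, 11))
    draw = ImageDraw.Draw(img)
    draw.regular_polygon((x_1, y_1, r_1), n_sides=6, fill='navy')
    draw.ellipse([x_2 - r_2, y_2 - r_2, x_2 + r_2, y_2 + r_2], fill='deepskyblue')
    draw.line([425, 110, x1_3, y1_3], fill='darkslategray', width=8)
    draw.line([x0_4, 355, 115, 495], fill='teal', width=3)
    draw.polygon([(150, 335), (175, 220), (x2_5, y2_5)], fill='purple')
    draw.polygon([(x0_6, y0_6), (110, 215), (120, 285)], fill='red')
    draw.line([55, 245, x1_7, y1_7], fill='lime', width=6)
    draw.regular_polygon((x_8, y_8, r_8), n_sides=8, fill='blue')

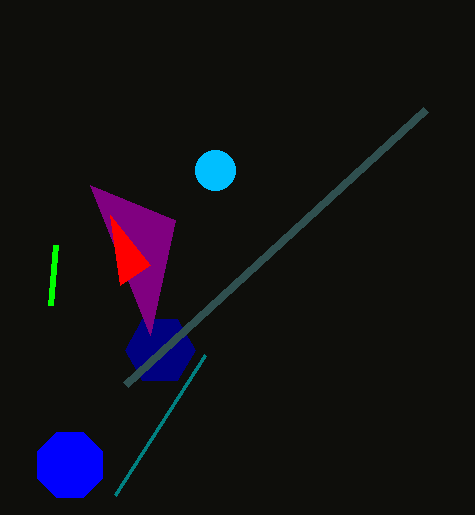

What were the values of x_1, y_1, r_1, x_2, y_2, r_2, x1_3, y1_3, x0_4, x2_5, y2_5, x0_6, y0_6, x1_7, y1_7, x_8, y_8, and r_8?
x_1 = 160; y_1 = 350; r_1 = 35; x_2 = 215; y_2 = 170; r_2 = 20; x1_3 = 125; y1_3 = 385; x0_4 = 205; x2_5 = 90; y2_5 = 185; x0_6 = 150; y0_6 = 265; x1_7 = 50; y1_7 = 305; x_8 = 70; y_8 = 465; r_8 = 35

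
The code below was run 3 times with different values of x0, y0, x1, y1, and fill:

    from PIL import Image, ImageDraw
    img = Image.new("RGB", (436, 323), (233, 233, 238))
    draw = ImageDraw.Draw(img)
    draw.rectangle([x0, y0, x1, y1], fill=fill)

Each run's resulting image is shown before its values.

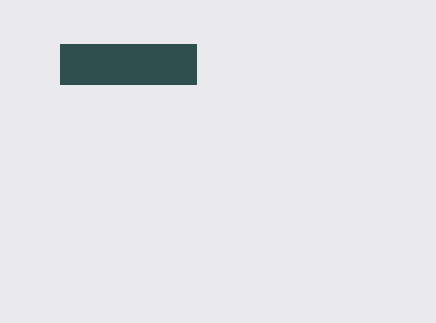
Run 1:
x0 = 60; y0 = 44; x1 = 196; y1 = 84; fill = 'darkslategray'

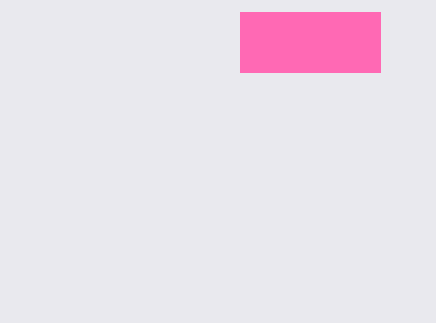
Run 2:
x0 = 240; y0 = 12; x1 = 380; y1 = 72; fill = 'hotpink'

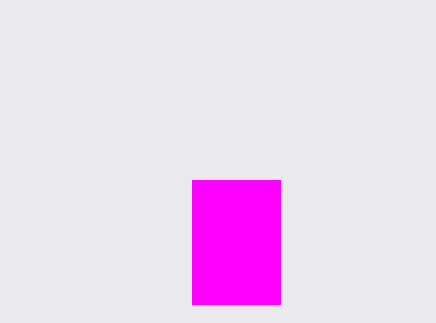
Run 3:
x0 = 192
y0 = 180
x1 = 280
y1 = 304
fill = 'magenta'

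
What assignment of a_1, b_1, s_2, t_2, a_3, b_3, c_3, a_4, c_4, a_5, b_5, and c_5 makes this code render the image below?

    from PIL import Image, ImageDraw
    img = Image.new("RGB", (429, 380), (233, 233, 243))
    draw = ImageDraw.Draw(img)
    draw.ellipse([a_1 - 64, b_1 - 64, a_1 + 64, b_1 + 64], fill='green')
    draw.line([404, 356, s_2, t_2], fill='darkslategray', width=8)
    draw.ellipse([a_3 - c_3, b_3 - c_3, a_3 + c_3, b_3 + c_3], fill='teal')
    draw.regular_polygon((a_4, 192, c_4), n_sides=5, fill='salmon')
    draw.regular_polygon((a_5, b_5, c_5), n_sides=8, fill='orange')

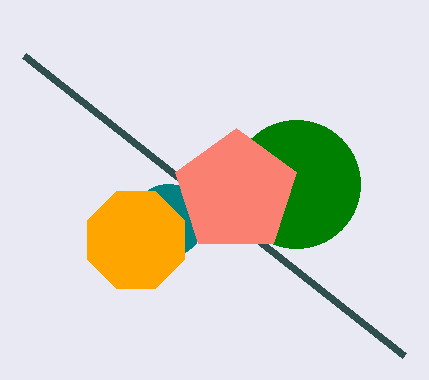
a_1 = 296, b_1 = 184, s_2 = 24, t_2 = 56, a_3 = 168, b_3 = 220, c_3 = 36, a_4 = 236, c_4 = 64, a_5 = 136, b_5 = 240, c_5 = 52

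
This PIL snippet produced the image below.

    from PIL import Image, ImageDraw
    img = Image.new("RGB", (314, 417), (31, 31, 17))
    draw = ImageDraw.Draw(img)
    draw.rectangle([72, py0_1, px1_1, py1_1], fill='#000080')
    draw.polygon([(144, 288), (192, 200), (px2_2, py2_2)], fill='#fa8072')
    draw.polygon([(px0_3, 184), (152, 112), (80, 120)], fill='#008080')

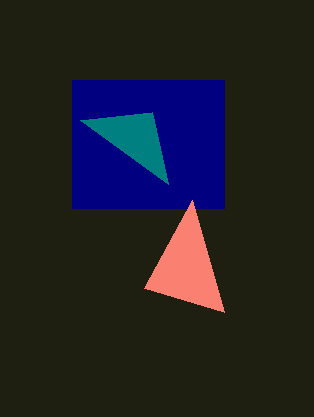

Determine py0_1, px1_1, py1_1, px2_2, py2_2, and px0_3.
py0_1 = 80
px1_1 = 224
py1_1 = 208
px2_2 = 224
py2_2 = 312
px0_3 = 168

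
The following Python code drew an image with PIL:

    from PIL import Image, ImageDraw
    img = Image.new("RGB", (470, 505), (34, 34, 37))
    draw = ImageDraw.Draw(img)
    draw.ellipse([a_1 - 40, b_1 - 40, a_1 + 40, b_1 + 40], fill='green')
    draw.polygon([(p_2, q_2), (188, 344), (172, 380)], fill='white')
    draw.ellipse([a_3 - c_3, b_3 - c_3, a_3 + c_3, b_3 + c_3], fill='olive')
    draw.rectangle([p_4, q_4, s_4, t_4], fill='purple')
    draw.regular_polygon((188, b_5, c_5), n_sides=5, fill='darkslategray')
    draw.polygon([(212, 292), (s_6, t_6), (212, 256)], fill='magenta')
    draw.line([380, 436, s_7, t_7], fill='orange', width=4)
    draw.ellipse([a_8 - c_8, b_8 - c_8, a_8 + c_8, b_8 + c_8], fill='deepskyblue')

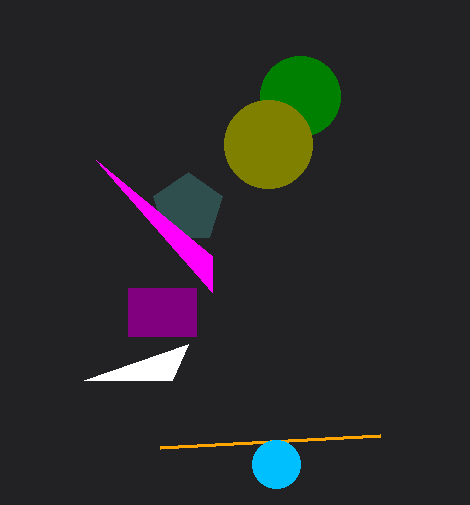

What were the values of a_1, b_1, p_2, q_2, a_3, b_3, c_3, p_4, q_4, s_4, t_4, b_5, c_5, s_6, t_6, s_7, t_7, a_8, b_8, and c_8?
a_1 = 300
b_1 = 96
p_2 = 84
q_2 = 380
a_3 = 268
b_3 = 144
c_3 = 44
p_4 = 128
q_4 = 288
s_4 = 196
t_4 = 336
b_5 = 208
c_5 = 36
s_6 = 96
t_6 = 160
s_7 = 160
t_7 = 448
a_8 = 276
b_8 = 464
c_8 = 24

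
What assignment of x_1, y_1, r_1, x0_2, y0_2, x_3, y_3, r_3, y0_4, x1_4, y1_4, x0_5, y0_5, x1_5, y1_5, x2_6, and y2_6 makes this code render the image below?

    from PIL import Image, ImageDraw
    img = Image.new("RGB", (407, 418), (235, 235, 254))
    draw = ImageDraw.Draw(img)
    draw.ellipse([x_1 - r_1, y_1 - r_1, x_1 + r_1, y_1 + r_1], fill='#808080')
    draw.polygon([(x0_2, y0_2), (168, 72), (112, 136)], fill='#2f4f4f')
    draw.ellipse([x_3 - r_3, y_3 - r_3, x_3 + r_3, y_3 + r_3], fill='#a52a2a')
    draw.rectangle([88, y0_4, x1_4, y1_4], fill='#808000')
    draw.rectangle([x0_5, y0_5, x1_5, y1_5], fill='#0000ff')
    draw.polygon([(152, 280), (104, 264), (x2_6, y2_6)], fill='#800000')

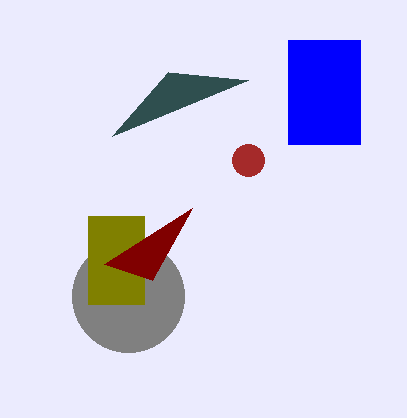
x_1 = 128; y_1 = 296; r_1 = 56; x0_2 = 248; y0_2 = 80; x_3 = 248; y_3 = 160; r_3 = 16; y0_4 = 216; x1_4 = 144; y1_4 = 304; x0_5 = 288; y0_5 = 40; x1_5 = 360; y1_5 = 144; x2_6 = 192; y2_6 = 208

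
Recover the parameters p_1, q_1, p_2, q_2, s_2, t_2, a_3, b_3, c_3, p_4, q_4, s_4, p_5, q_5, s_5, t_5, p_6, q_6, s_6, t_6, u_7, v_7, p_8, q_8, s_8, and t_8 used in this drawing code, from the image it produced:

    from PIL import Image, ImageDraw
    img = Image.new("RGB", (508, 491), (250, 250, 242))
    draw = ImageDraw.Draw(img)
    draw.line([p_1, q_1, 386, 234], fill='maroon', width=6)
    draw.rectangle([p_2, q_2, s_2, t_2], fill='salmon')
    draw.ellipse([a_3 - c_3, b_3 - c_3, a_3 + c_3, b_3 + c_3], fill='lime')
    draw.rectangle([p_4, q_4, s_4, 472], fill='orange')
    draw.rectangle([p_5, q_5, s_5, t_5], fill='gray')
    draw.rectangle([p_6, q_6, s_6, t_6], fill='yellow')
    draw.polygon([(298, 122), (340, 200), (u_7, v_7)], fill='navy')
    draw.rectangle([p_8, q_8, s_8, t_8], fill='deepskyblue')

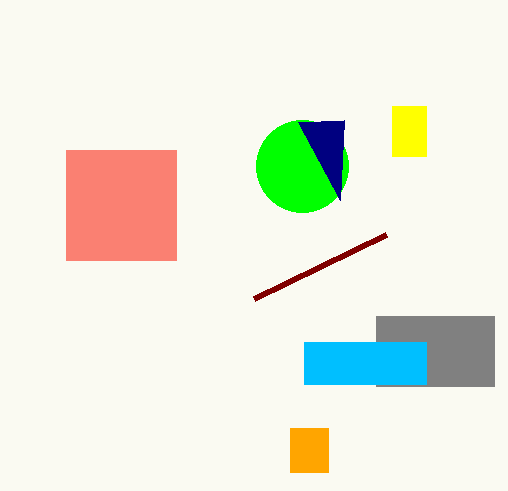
p_1 = 254, q_1 = 298, p_2 = 66, q_2 = 150, s_2 = 176, t_2 = 260, a_3 = 302, b_3 = 166, c_3 = 46, p_4 = 290, q_4 = 428, s_4 = 328, p_5 = 376, q_5 = 316, s_5 = 494, t_5 = 386, p_6 = 392, q_6 = 106, s_6 = 426, t_6 = 156, u_7 = 344, v_7 = 120, p_8 = 304, q_8 = 342, s_8 = 426, t_8 = 384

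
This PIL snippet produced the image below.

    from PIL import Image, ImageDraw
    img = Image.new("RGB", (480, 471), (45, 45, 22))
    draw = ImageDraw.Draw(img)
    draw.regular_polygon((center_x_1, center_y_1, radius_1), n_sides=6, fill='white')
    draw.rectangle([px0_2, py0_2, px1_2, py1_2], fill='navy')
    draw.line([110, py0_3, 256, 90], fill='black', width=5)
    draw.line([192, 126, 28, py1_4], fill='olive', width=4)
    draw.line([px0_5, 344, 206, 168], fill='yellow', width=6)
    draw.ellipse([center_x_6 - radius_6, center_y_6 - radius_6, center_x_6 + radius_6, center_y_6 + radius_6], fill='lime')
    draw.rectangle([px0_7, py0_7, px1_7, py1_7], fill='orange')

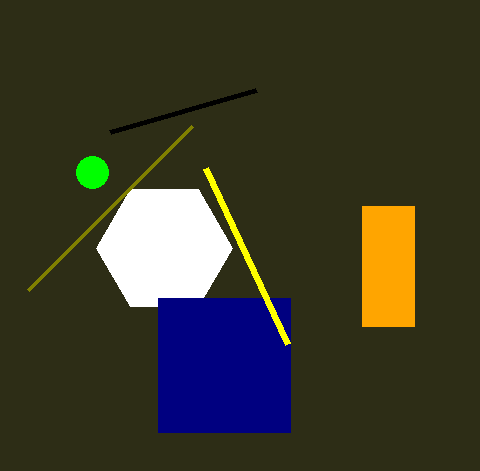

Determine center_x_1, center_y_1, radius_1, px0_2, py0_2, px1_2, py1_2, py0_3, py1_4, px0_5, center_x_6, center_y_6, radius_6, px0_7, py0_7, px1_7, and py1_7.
center_x_1 = 164; center_y_1 = 248; radius_1 = 68; px0_2 = 158; py0_2 = 298; px1_2 = 290; py1_2 = 432; py0_3 = 132; py1_4 = 290; px0_5 = 288; center_x_6 = 92; center_y_6 = 172; radius_6 = 16; px0_7 = 362; py0_7 = 206; px1_7 = 414; py1_7 = 326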